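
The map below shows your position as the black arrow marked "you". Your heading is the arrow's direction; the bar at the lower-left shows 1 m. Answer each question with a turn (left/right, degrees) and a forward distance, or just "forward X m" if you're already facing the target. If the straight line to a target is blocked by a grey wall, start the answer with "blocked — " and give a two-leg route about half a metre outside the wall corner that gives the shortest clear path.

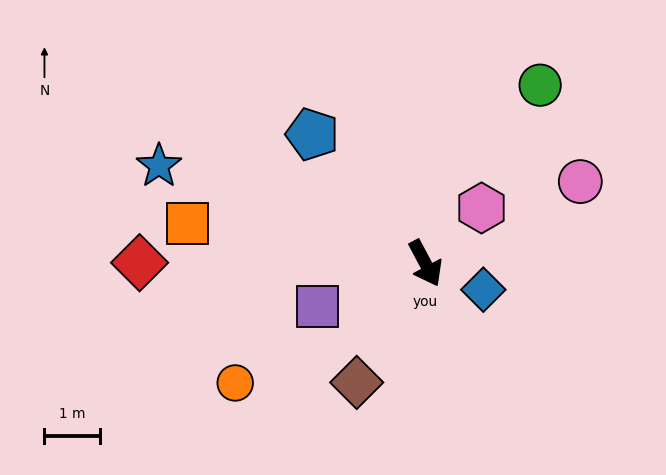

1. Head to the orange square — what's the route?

turn right 128°, forward 4.3 m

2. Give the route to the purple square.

turn right 96°, forward 2.1 m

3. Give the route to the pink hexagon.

turn left 107°, forward 1.4 m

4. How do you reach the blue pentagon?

turn right 167°, forward 3.1 m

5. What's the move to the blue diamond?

turn left 38°, forward 1.1 m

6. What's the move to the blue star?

turn right 138°, forward 5.1 m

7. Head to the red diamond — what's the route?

turn right 118°, forward 5.1 m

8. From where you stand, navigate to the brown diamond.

turn right 58°, forward 2.5 m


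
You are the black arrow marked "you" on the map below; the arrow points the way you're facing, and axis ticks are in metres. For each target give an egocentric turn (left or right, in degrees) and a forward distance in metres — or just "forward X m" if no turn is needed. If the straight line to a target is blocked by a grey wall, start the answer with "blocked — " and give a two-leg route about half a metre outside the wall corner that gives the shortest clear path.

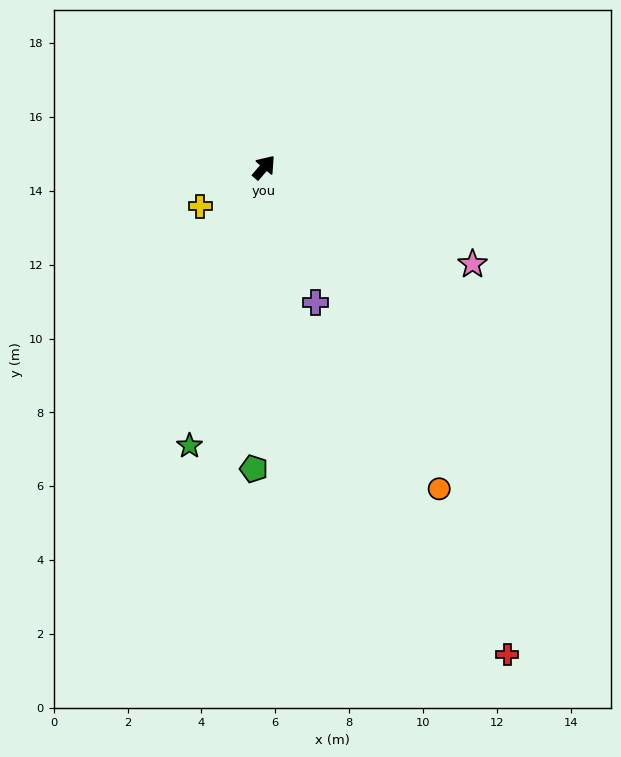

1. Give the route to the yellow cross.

turn left 162°, forward 2.0 m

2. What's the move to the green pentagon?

turn right 141°, forward 8.2 m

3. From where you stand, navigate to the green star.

turn right 154°, forward 7.8 m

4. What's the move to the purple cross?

turn right 119°, forward 3.9 m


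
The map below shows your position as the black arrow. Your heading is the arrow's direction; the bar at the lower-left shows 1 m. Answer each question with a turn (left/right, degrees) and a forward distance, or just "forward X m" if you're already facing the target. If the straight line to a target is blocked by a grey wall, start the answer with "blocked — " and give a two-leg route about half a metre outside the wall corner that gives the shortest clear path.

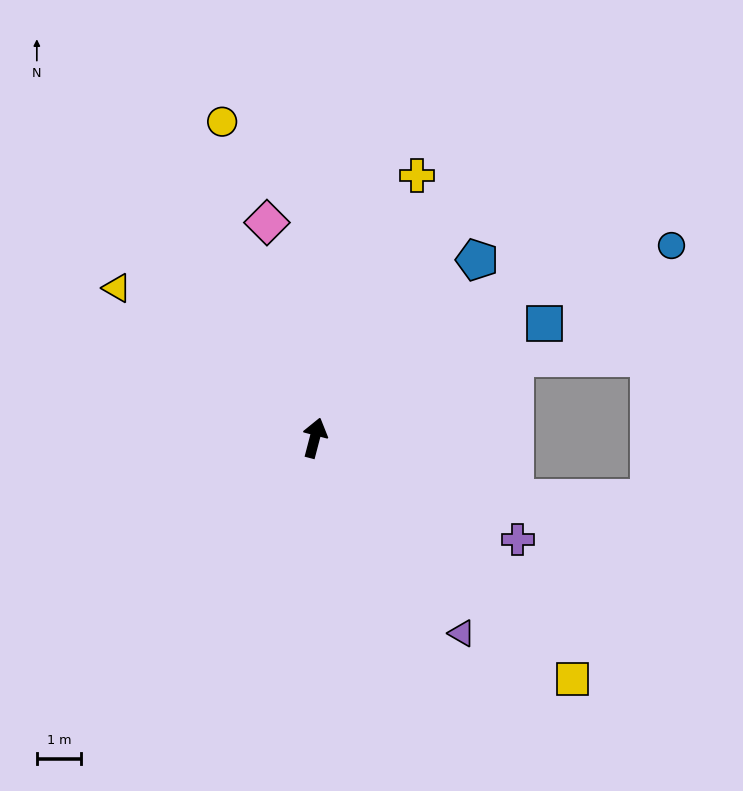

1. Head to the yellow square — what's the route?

turn right 118°, forward 8.0 m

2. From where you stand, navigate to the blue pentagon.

turn right 28°, forward 5.4 m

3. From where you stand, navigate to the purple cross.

turn right 102°, forward 5.1 m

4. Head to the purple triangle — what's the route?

turn right 128°, forward 5.5 m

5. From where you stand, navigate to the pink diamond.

turn left 27°, forward 5.0 m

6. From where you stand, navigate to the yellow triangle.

turn left 67°, forward 5.6 m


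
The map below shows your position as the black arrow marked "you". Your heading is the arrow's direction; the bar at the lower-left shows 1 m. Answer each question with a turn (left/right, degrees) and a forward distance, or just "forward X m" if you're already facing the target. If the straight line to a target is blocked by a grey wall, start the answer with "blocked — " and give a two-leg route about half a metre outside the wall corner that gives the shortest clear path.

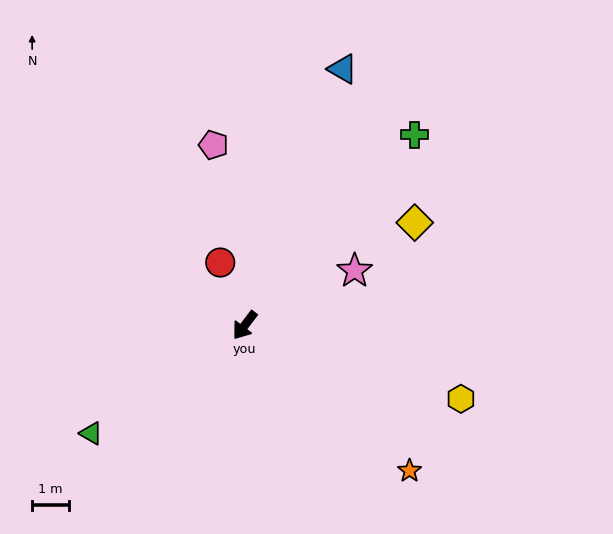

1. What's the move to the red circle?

turn right 122°, forward 1.8 m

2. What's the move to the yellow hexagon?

turn left 108°, forward 6.2 m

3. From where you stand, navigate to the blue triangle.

turn right 164°, forward 7.5 m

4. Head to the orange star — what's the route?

turn left 86°, forward 6.0 m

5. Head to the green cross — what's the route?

turn left 176°, forward 7.0 m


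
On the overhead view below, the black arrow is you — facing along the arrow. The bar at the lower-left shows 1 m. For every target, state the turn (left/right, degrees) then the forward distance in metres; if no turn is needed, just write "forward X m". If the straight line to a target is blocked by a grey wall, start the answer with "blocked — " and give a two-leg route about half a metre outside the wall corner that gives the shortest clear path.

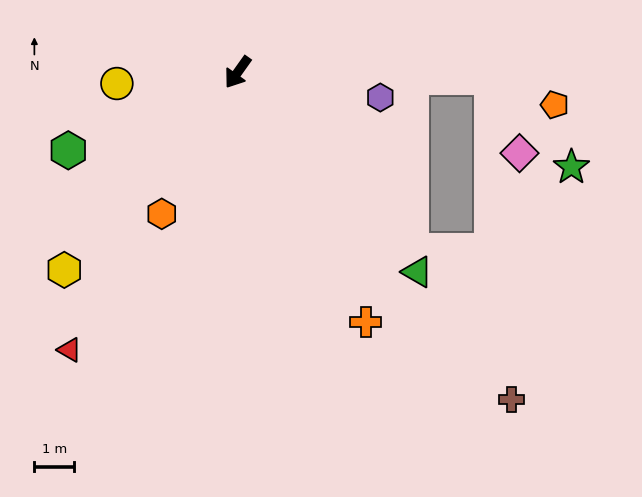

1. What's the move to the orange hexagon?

turn left 7°, forward 4.0 m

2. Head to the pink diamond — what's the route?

blocked — turn left 124°, forward 6.3 m, then turn right 68°, forward 2.0 m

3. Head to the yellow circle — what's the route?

turn right 49°, forward 3.0 m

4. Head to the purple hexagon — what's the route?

turn left 115°, forward 3.6 m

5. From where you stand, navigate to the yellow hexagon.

turn right 6°, forward 6.6 m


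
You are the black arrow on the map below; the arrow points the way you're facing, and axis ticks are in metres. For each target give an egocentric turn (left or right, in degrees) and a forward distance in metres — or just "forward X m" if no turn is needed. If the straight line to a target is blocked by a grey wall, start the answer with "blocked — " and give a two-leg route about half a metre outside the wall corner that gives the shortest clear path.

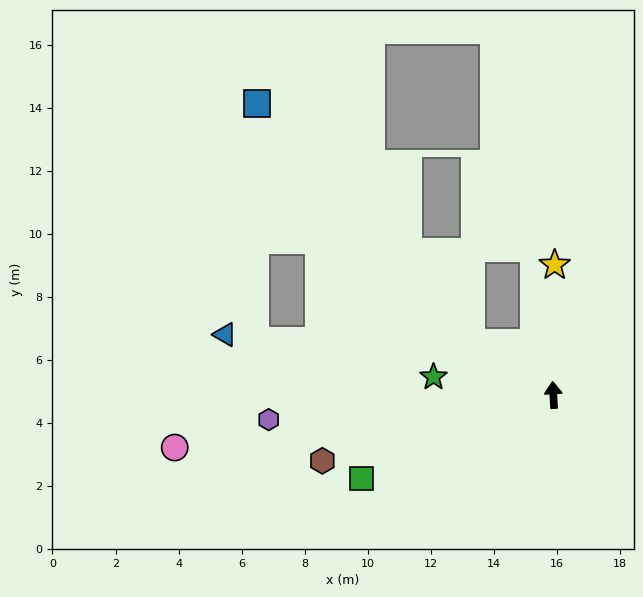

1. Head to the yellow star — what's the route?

turn right 4°, forward 4.1 m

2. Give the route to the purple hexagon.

turn left 92°, forward 9.1 m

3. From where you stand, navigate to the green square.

turn left 110°, forward 6.6 m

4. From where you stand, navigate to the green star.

turn left 78°, forward 3.8 m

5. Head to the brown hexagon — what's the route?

turn left 103°, forward 7.6 m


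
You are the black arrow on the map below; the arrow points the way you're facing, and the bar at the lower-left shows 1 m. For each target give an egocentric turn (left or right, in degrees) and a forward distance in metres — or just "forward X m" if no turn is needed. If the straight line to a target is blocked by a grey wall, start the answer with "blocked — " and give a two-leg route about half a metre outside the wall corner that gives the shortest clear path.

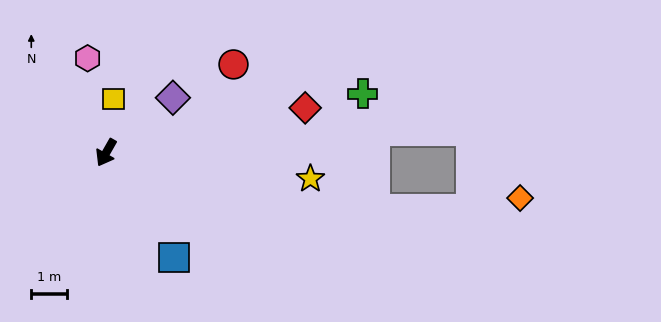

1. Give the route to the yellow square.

turn right 158°, forward 1.5 m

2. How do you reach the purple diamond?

turn left 159°, forward 2.5 m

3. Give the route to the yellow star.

turn left 112°, forward 5.8 m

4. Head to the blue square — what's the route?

turn left 63°, forward 3.5 m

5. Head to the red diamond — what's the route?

turn left 132°, forward 5.8 m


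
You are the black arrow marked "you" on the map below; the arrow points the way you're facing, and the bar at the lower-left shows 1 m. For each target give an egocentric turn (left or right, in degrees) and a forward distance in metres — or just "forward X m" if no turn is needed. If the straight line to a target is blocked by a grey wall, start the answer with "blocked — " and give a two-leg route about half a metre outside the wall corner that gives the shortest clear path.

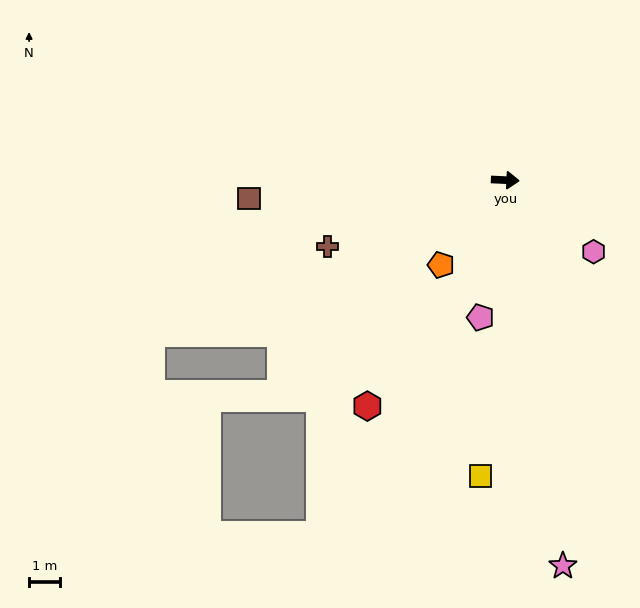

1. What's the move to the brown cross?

turn right 157°, forward 6.1 m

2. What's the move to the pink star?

turn right 79°, forward 12.6 m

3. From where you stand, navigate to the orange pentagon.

turn right 124°, forward 3.4 m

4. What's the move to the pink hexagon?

turn right 36°, forward 3.7 m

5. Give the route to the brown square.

turn right 173°, forward 8.3 m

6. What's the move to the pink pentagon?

turn right 98°, forward 4.5 m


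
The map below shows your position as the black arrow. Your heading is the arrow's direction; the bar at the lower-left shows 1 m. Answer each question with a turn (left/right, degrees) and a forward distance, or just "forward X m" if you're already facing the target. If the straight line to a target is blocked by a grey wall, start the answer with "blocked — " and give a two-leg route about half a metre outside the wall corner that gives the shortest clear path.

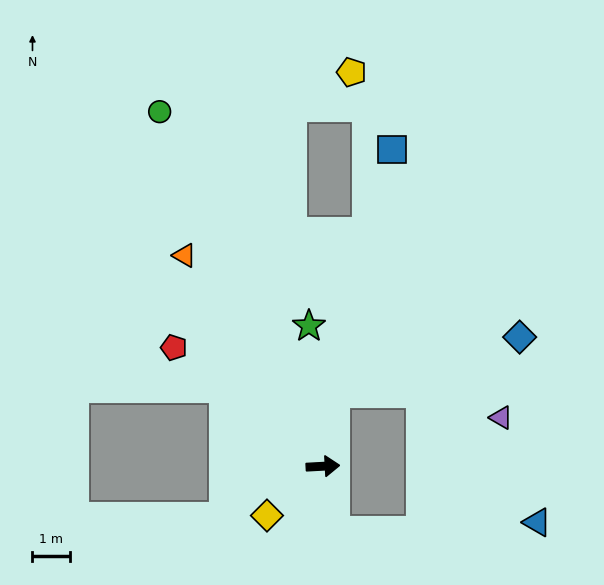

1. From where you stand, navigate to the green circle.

turn left 112°, forward 10.4 m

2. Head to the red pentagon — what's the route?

turn left 138°, forward 5.1 m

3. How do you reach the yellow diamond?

turn right 142°, forward 2.0 m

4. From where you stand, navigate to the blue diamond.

blocked — turn left 78°, forward 2.0 m, then turn right 65°, forward 5.2 m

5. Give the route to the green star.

turn left 93°, forward 3.8 m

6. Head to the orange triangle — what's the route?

turn left 120°, forward 6.7 m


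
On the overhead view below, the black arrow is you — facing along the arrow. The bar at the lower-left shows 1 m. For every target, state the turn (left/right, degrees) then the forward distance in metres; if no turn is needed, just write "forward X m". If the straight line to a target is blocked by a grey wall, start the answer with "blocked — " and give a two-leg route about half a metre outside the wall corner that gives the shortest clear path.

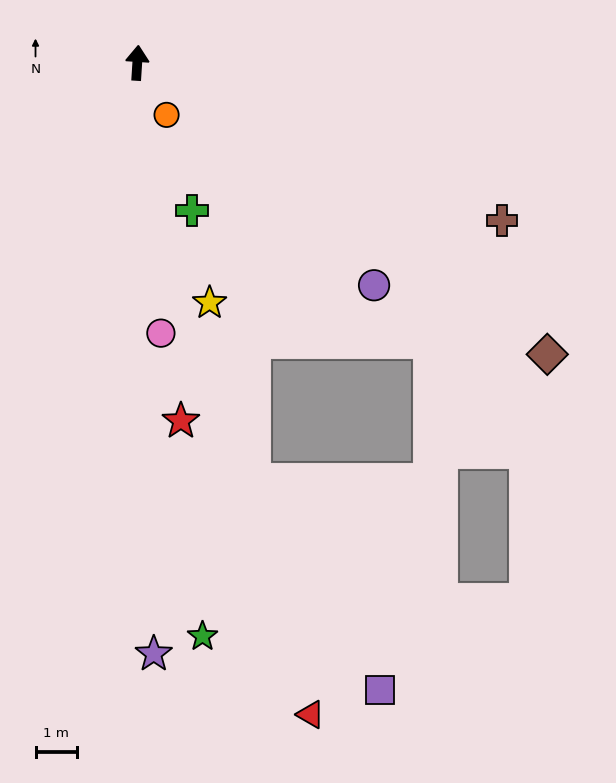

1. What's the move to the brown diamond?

turn right 122°, forward 12.2 m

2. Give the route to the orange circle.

turn right 147°, forward 1.5 m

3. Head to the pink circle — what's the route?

turn right 171°, forward 6.6 m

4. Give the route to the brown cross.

turn right 110°, forward 9.6 m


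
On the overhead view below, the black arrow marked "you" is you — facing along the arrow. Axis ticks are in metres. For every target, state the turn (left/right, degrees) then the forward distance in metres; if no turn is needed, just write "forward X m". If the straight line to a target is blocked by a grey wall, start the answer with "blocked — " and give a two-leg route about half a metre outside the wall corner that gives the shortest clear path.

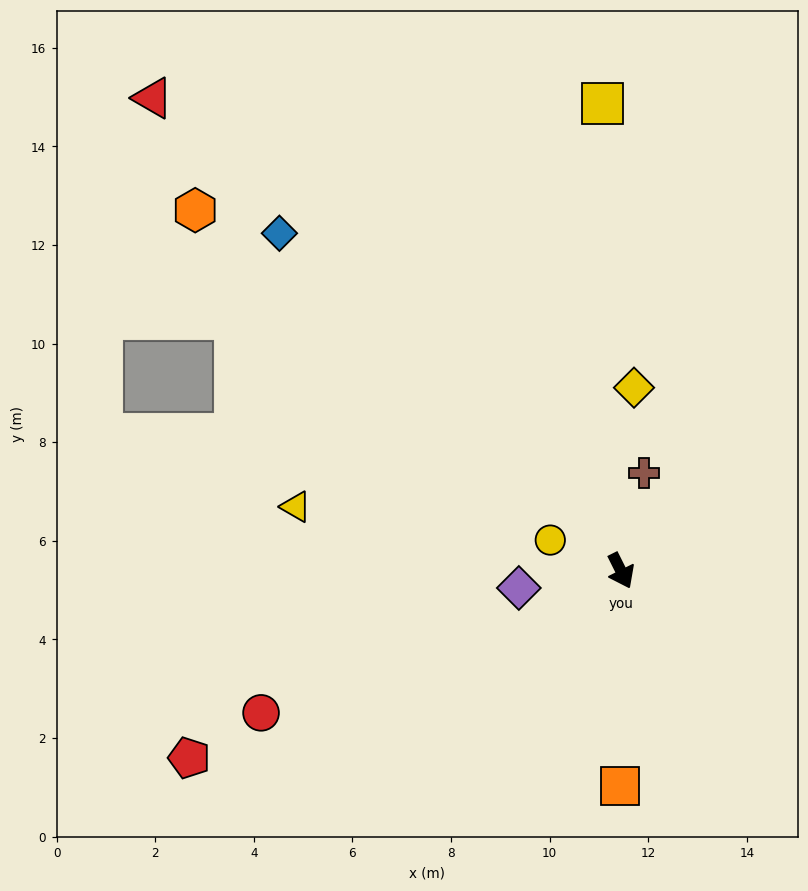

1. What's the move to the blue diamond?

turn right 161°, forward 9.7 m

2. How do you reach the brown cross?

turn left 140°, forward 2.0 m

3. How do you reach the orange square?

turn right 27°, forward 4.4 m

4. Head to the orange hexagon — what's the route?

turn right 157°, forward 11.3 m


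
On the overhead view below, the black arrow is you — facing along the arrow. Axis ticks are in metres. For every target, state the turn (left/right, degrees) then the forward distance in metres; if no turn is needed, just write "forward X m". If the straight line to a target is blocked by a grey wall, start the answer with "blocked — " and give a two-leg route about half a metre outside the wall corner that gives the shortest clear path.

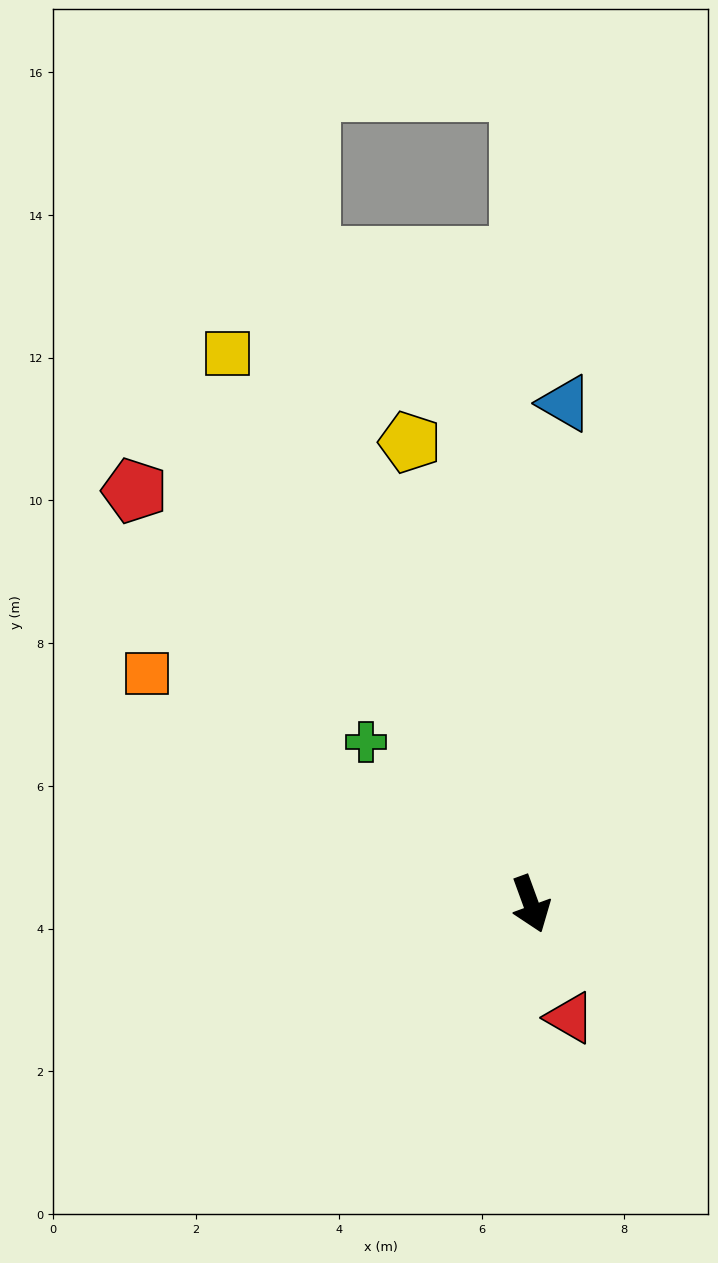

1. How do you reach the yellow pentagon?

turn left 175°, forward 6.7 m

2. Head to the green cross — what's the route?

turn right 155°, forward 3.2 m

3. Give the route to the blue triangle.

turn left 156°, forward 7.0 m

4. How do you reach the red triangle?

forward 1.7 m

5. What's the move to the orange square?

turn right 141°, forward 6.3 m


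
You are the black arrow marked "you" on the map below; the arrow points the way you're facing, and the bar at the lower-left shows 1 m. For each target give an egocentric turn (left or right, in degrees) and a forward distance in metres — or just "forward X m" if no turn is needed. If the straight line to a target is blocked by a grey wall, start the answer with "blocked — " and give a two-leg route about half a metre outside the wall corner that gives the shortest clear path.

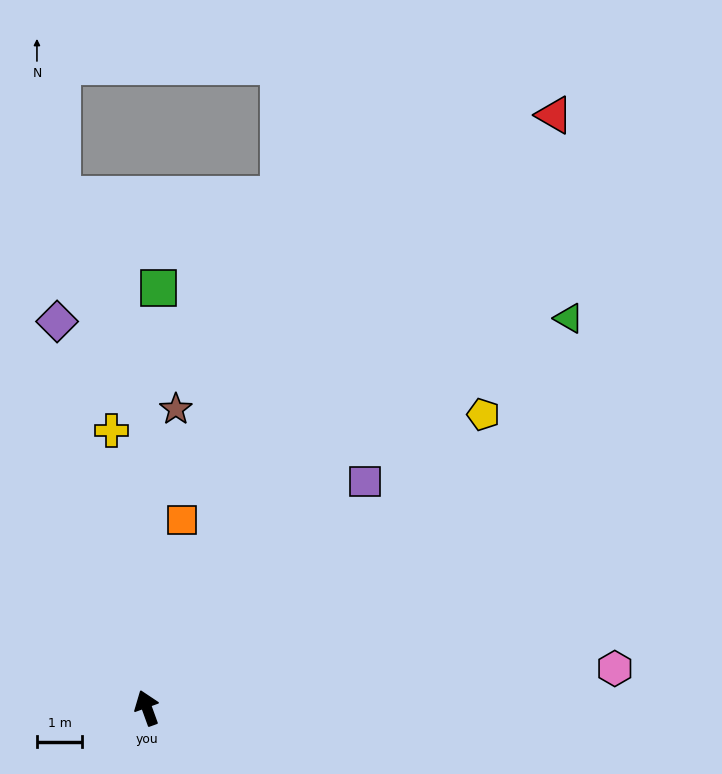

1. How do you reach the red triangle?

turn right 54°, forward 16.0 m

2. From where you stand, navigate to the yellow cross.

turn right 13°, forward 6.2 m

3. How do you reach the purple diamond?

turn right 7°, forward 8.8 m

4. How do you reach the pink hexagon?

turn right 105°, forward 10.4 m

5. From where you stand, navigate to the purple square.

turn right 64°, forward 7.0 m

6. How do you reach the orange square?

turn right 31°, forward 4.2 m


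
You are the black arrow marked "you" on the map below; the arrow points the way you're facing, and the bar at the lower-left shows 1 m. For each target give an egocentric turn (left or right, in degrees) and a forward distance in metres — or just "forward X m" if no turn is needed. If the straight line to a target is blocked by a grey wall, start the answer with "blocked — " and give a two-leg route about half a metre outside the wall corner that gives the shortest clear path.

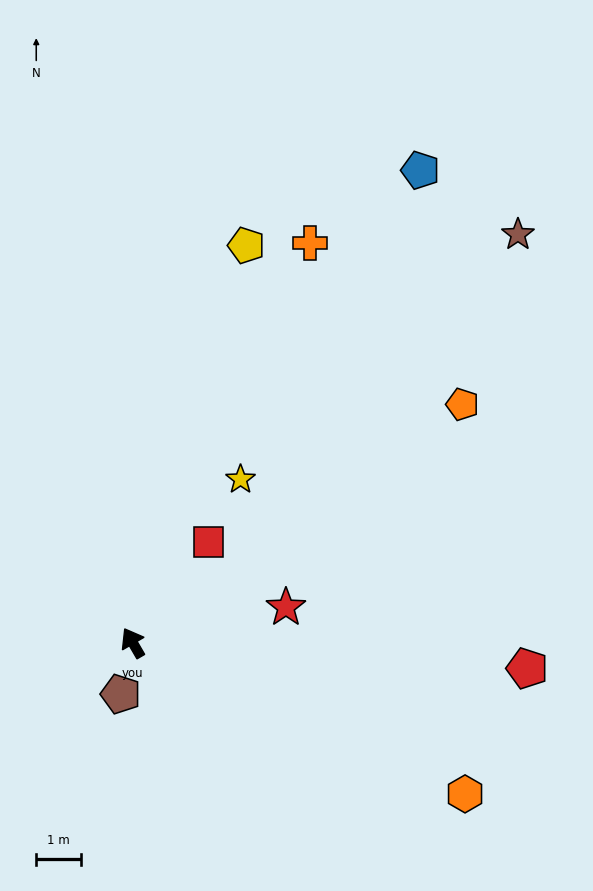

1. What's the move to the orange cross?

turn right 54°, forward 9.8 m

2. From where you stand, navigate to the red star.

turn right 107°, forward 3.5 m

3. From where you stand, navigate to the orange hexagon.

turn right 145°, forward 8.2 m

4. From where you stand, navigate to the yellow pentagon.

turn right 46°, forward 9.2 m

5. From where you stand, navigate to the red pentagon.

turn right 124°, forward 8.8 m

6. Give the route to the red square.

turn right 67°, forward 2.8 m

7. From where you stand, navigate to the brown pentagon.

turn left 137°, forward 1.2 m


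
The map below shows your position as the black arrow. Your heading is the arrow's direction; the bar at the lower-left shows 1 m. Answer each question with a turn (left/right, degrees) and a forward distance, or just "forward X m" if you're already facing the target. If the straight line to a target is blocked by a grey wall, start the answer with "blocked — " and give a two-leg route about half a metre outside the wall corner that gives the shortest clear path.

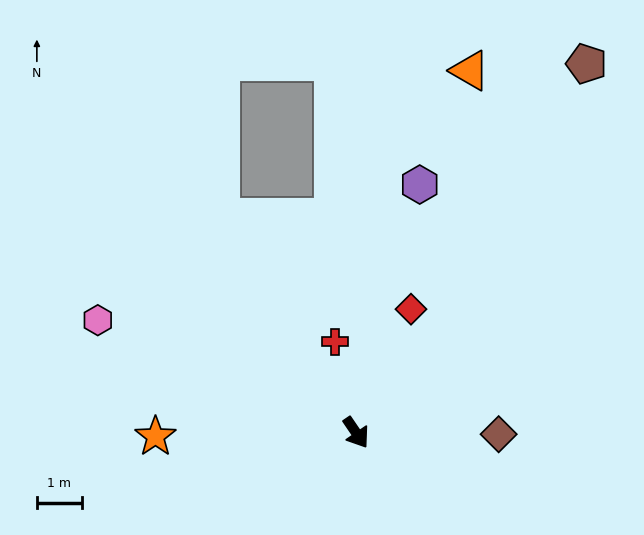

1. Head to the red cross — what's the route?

turn left 159°, forward 2.1 m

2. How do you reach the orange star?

turn right 123°, forward 4.5 m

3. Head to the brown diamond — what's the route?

turn left 55°, forward 3.2 m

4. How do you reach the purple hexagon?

turn left 131°, forward 5.7 m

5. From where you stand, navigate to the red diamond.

turn left 122°, forward 3.0 m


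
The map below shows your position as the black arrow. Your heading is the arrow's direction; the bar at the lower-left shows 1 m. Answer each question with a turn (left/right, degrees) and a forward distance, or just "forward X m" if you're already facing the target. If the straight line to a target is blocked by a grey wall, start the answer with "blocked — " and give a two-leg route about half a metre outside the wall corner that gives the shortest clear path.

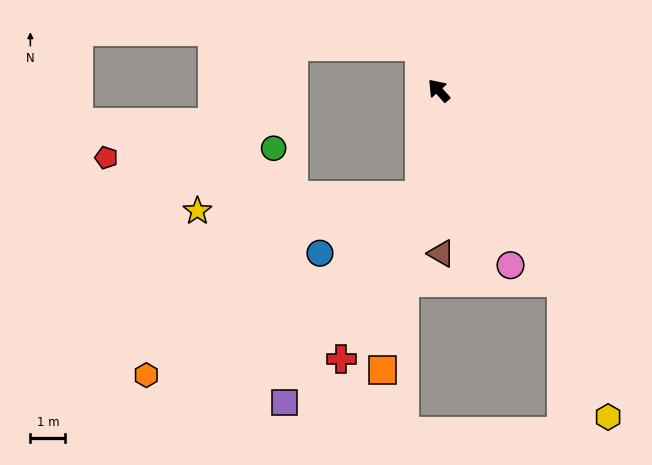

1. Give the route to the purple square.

blocked — turn left 128°, forward 3.1 m, then turn right 23°, forward 7.0 m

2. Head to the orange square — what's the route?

turn left 127°, forward 8.1 m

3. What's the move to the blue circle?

blocked — turn left 128°, forward 3.1 m, then turn right 50°, forward 3.3 m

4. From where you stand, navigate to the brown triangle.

turn left 139°, forward 4.7 m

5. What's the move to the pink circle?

turn left 161°, forward 5.4 m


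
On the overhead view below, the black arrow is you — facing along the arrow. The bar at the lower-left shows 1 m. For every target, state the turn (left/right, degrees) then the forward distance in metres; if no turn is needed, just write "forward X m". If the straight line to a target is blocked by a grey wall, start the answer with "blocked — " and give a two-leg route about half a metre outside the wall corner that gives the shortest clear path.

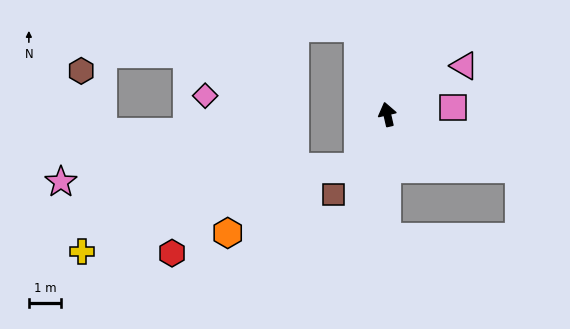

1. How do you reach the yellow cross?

blocked — turn left 138°, forward 1.8 m, then turn right 44°, forward 8.9 m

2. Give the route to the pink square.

turn right 97°, forward 2.0 m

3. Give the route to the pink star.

blocked — turn left 138°, forward 1.8 m, then turn right 58°, forward 9.1 m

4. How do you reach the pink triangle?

turn right 71°, forward 2.8 m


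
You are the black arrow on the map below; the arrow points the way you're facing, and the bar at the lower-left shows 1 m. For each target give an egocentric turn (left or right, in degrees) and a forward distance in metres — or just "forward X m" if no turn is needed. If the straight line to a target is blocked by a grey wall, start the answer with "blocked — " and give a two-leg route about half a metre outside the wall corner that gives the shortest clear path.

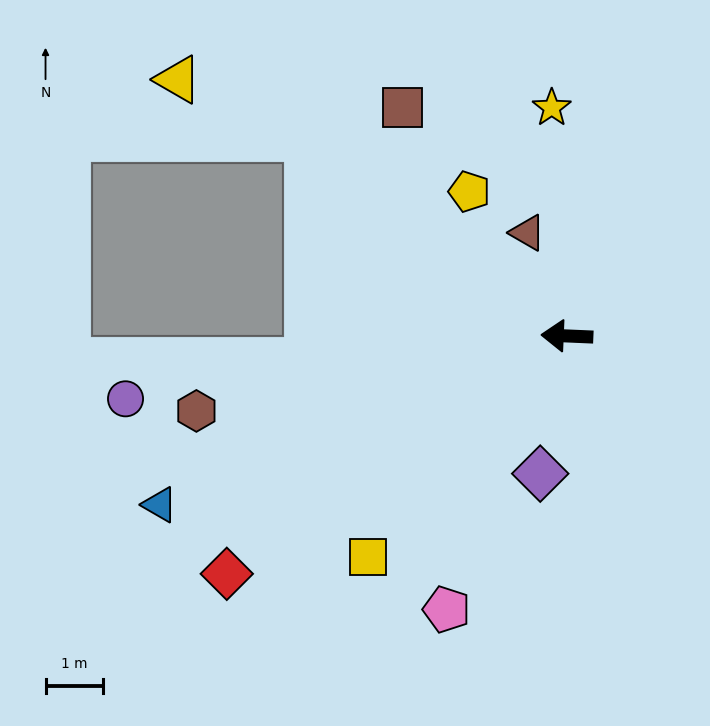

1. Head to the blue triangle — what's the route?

turn left 25°, forward 7.7 m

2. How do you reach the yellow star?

turn right 84°, forward 4.0 m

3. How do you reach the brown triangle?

turn right 67°, forward 1.9 m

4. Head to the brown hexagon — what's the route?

turn left 14°, forward 6.6 m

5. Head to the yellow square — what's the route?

turn left 50°, forward 5.2 m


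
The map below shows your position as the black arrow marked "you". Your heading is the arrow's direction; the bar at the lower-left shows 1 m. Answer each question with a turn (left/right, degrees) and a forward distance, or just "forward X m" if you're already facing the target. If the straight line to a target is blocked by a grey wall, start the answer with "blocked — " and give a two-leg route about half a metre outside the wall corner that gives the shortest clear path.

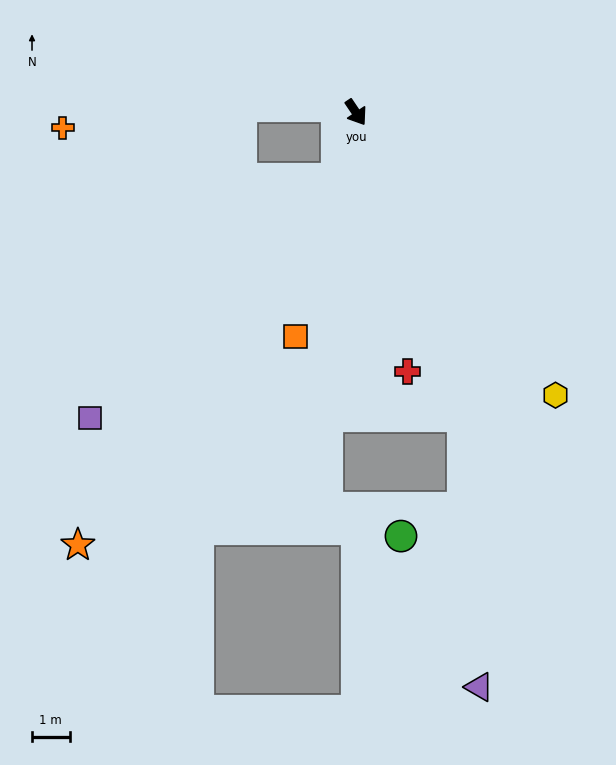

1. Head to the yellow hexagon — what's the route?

forward 9.2 m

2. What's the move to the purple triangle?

blocked — turn right 15°, forward 8.6 m, then turn right 15°, forward 7.2 m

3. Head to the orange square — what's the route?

turn right 49°, forward 6.2 m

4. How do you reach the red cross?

turn right 23°, forward 7.0 m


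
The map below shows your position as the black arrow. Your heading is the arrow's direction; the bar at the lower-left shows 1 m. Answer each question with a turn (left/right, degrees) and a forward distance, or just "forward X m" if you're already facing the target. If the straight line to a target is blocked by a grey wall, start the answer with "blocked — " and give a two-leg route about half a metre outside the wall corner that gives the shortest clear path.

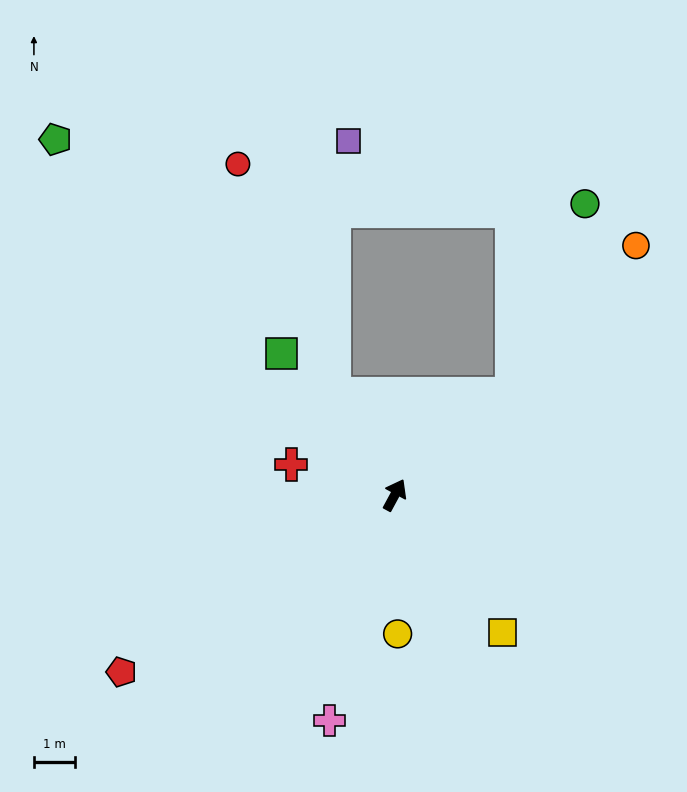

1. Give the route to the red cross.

turn left 102°, forward 2.7 m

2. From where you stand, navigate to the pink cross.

turn right 168°, forward 5.8 m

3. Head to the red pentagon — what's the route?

turn left 151°, forward 8.0 m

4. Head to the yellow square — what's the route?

turn right 114°, forward 4.3 m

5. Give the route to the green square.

turn left 67°, forward 4.5 m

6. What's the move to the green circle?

blocked — turn right 21°, forward 3.8 m, then turn left 28°, forward 5.0 m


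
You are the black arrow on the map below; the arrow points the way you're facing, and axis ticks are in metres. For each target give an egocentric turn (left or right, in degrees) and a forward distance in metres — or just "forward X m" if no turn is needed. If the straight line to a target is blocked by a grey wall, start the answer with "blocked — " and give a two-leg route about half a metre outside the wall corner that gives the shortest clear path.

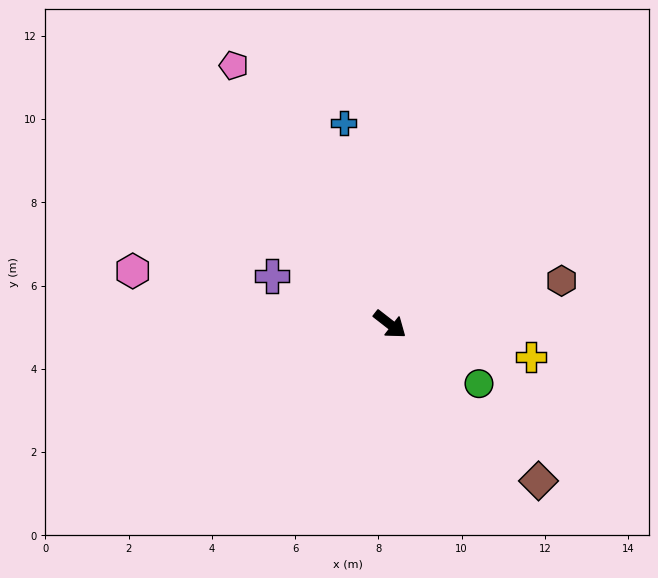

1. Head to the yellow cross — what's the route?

turn left 25°, forward 3.5 m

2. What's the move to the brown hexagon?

turn left 52°, forward 4.3 m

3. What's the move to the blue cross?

turn left 141°, forward 5.0 m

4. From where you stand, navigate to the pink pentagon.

turn left 159°, forward 7.3 m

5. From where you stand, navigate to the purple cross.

turn right 164°, forward 3.1 m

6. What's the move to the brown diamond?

turn right 9°, forward 5.2 m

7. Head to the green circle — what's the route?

turn left 4°, forward 2.6 m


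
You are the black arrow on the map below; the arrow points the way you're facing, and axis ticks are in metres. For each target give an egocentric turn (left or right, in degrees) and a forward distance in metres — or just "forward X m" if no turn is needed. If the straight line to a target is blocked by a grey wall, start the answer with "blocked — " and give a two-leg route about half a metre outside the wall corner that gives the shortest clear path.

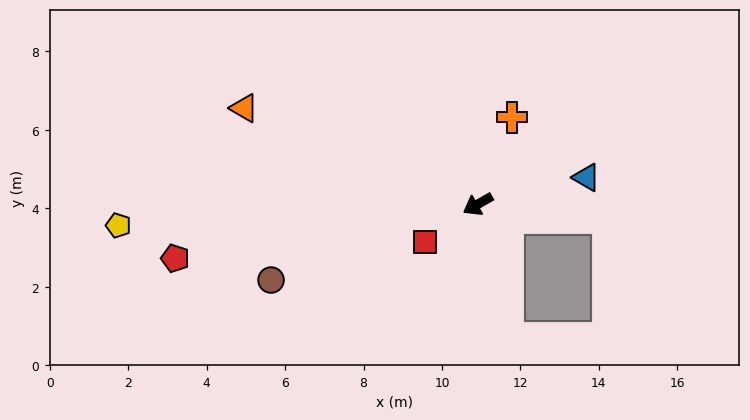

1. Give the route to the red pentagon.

turn right 20°, forward 7.8 m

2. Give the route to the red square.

turn left 6°, forward 1.7 m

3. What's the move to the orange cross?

turn right 141°, forward 2.4 m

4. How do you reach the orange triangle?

turn right 52°, forward 6.4 m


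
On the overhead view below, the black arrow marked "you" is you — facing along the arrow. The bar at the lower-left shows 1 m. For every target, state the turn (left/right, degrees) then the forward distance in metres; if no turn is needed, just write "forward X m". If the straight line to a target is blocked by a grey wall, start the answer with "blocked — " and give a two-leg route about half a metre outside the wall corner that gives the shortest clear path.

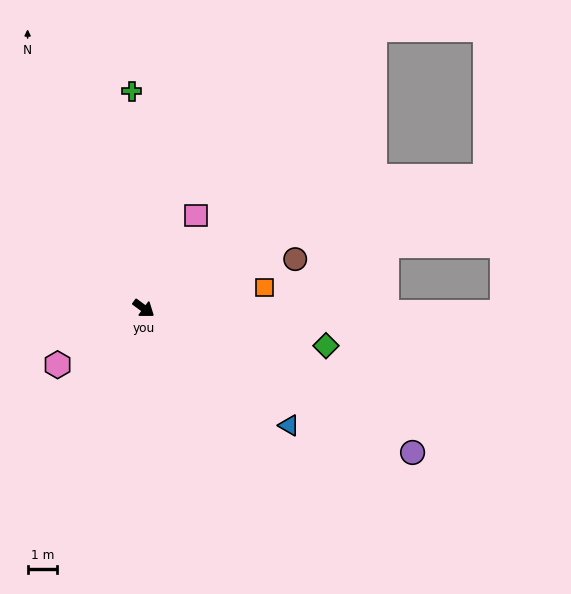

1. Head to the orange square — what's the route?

turn left 46°, forward 4.1 m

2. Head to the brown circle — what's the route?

turn left 54°, forward 5.3 m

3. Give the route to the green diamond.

turn left 25°, forward 6.2 m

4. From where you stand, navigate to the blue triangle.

turn right 3°, forward 6.3 m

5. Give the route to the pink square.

turn left 97°, forward 3.6 m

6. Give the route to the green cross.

turn left 129°, forward 7.3 m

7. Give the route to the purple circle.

turn left 8°, forward 10.2 m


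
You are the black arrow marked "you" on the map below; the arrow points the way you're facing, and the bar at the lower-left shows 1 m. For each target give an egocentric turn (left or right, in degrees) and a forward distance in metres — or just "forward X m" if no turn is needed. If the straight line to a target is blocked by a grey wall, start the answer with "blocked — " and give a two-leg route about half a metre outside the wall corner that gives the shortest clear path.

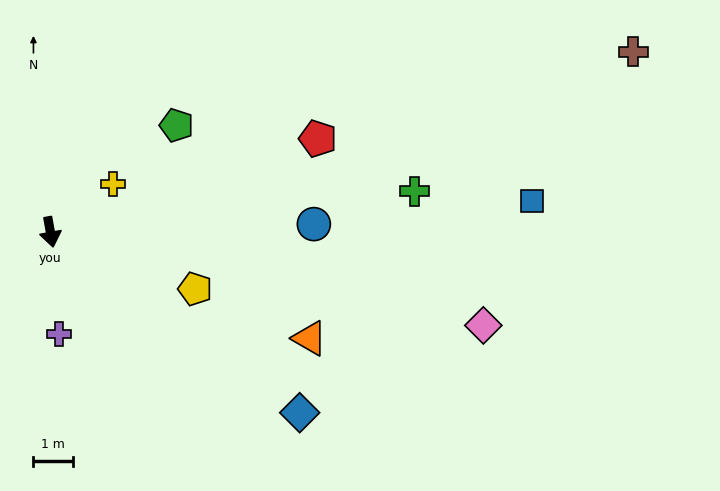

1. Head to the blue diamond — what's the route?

turn left 44°, forward 7.8 m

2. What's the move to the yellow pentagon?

turn left 58°, forward 4.0 m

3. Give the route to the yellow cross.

turn left 117°, forward 2.0 m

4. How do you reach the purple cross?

turn right 6°, forward 2.6 m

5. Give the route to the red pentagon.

turn left 99°, forward 7.2 m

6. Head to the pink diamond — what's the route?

turn left 68°, forward 11.3 m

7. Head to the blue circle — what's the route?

turn left 81°, forward 6.7 m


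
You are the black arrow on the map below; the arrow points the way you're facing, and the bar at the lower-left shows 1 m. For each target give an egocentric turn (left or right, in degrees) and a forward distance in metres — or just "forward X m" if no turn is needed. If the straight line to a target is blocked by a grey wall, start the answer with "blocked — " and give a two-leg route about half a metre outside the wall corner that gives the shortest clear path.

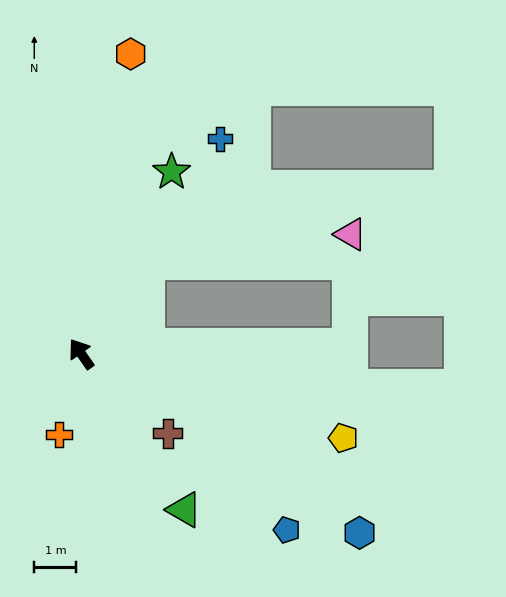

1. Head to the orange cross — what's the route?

turn left 130°, forward 2.0 m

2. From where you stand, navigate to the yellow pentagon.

turn right 143°, forward 6.5 m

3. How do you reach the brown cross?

turn right 168°, forward 2.8 m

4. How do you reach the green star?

turn right 61°, forward 4.8 m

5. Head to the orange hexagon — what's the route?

turn right 44°, forward 7.2 m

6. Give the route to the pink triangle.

blocked — turn right 71°, forward 2.7 m, then turn right 46°, forward 4.9 m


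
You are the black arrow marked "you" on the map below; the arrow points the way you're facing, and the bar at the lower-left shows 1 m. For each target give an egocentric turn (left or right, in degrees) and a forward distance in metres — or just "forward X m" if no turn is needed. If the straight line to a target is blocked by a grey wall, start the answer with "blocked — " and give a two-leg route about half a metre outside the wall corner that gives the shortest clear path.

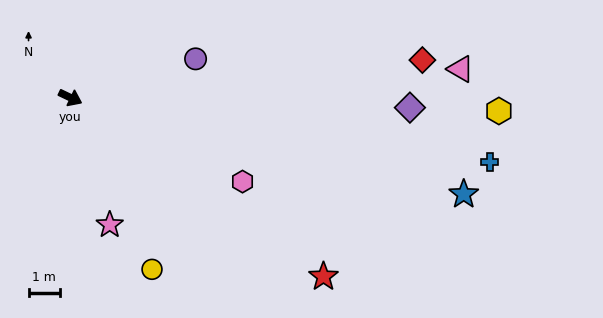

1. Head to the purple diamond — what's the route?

turn left 24°, forward 11.0 m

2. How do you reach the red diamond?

turn left 32°, forward 11.4 m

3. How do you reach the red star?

turn right 10°, forward 10.0 m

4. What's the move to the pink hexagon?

forward 6.2 m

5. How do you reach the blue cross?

turn left 17°, forward 13.7 m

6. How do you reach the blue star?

turn left 12°, forward 13.1 m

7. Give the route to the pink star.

turn right 47°, forward 4.3 m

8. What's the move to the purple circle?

turn left 43°, forward 4.2 m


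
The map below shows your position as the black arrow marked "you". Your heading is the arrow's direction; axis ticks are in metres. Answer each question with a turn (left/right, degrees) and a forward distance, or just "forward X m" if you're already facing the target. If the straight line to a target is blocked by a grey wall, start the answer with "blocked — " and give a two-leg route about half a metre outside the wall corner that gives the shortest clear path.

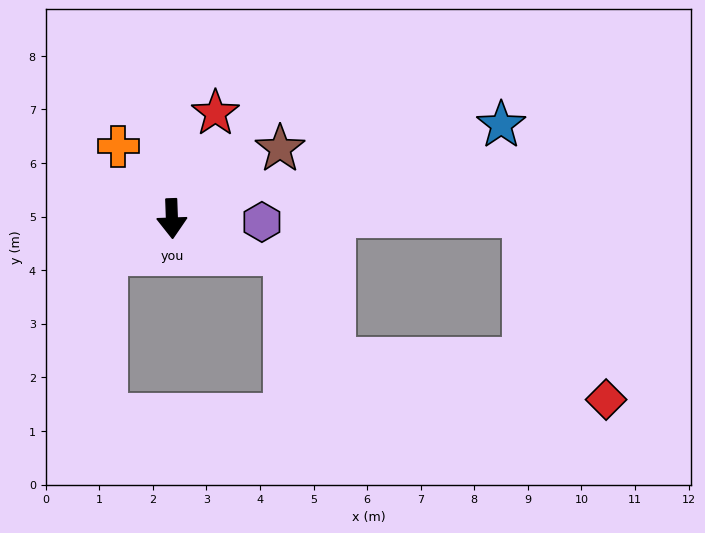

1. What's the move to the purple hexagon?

turn left 86°, forward 1.7 m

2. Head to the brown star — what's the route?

turn left 121°, forward 2.4 m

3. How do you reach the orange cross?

turn right 146°, forward 1.7 m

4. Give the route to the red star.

turn left 156°, forward 2.1 m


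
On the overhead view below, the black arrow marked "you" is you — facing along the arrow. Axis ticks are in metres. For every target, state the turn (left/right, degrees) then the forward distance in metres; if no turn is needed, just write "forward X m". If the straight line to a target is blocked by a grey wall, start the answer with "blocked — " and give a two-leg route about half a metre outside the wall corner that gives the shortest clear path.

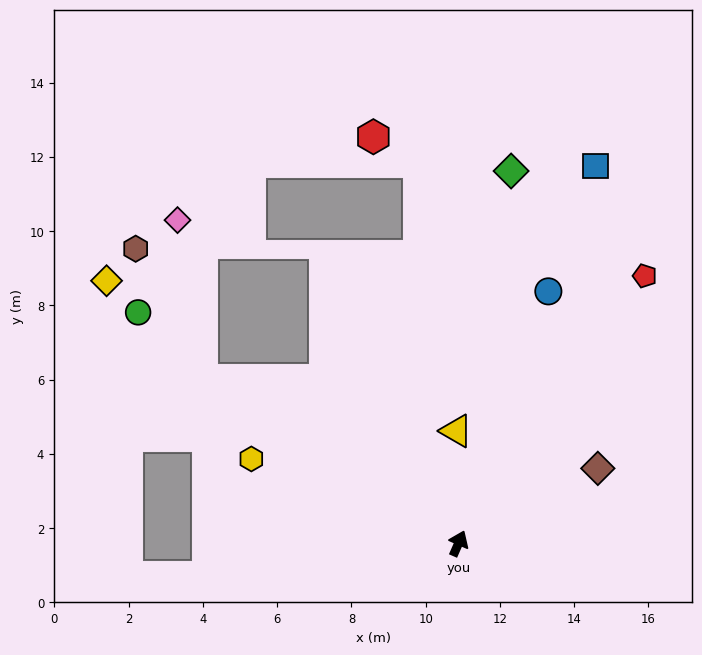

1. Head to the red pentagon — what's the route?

turn right 11°, forward 8.8 m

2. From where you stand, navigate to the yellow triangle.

turn left 25°, forward 3.0 m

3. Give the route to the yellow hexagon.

turn left 91°, forward 6.0 m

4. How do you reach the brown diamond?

turn right 38°, forward 4.3 m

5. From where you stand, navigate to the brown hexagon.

blocked — turn left 81°, forward 8.2 m, then turn right 31°, forward 4.0 m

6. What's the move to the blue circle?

turn left 4°, forward 7.2 m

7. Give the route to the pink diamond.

blocked — turn left 81°, forward 8.2 m, then turn right 49°, forward 4.4 m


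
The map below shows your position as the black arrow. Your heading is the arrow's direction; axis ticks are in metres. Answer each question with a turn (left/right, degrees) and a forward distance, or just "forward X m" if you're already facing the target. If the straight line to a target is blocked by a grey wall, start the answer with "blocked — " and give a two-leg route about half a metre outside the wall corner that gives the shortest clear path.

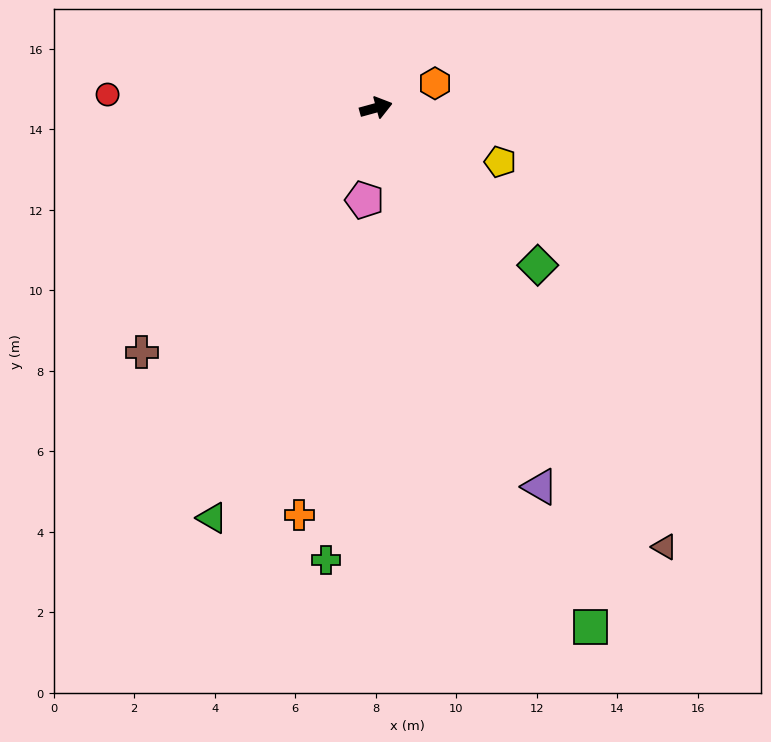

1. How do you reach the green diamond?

turn right 60°, forward 5.6 m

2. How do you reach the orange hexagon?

turn left 7°, forward 1.6 m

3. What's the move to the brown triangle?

turn right 72°, forward 13.1 m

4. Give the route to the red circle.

turn left 162°, forward 6.7 m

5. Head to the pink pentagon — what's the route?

turn right 113°, forward 2.3 m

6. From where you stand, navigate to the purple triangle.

turn right 82°, forward 10.3 m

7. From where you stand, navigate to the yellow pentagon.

turn right 39°, forward 3.4 m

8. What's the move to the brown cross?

turn right 149°, forward 8.4 m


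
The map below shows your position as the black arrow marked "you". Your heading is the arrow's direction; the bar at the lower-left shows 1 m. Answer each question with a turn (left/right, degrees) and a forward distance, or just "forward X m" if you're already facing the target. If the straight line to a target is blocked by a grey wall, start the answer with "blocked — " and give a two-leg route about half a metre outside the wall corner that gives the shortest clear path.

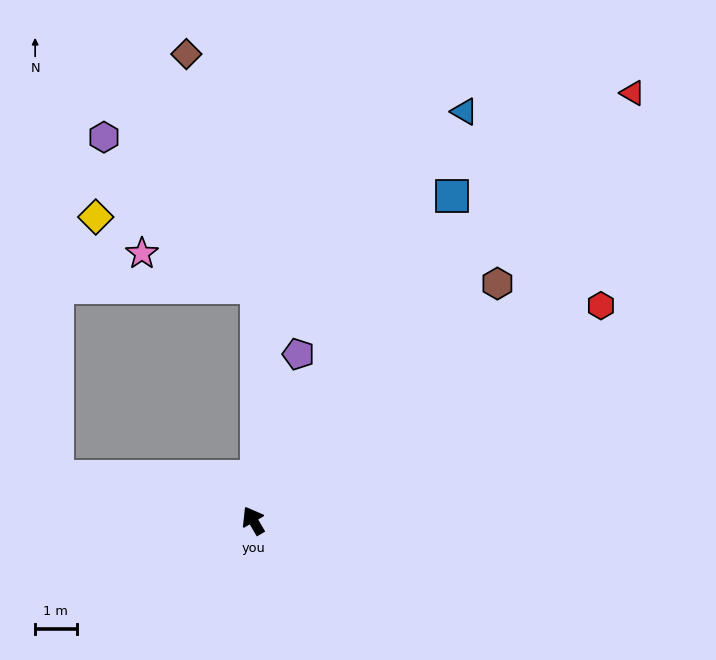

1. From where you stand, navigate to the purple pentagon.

turn right 45°, forward 4.2 m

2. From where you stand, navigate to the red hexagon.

turn right 89°, forward 9.9 m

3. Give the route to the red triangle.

turn right 72°, forward 13.8 m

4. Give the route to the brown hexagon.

turn right 76°, forward 8.2 m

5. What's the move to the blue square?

turn right 62°, forward 9.2 m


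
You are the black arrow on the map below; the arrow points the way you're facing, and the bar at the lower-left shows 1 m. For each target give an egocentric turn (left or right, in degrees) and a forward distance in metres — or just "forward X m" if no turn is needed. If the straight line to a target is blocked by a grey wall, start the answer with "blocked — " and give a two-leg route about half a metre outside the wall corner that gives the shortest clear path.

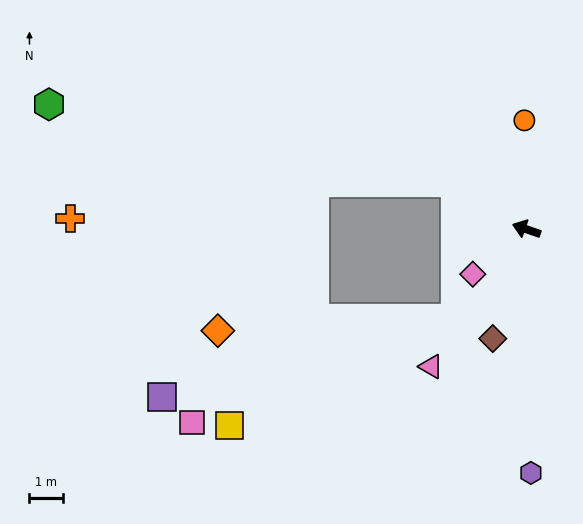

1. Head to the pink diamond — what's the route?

turn left 59°, forward 2.1 m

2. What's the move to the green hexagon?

blocked — turn right 14°, forward 2.5 m, then turn left 22°, forward 12.3 m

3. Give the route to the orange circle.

turn right 70°, forward 3.2 m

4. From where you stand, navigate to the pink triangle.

turn left 74°, forward 5.0 m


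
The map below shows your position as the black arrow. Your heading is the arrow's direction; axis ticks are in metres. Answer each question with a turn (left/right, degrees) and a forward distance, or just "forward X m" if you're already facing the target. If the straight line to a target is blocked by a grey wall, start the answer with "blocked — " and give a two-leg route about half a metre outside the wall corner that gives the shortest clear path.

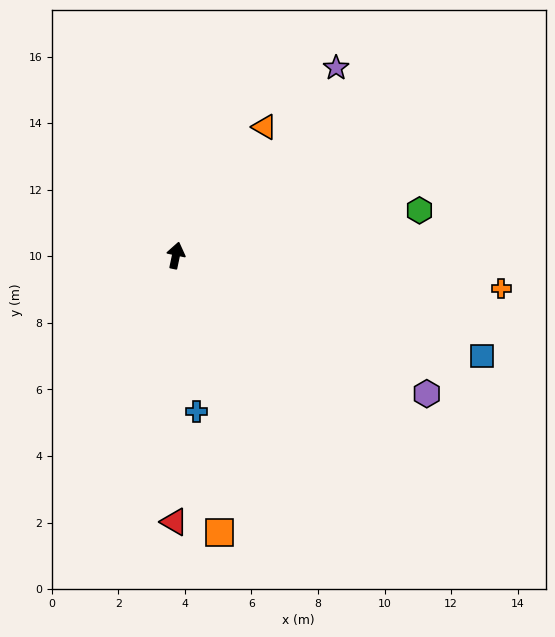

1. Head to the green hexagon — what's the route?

turn right 68°, forward 7.4 m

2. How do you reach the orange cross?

turn right 84°, forward 9.8 m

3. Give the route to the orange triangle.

turn right 23°, forward 4.7 m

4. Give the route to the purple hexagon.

turn right 107°, forward 8.6 m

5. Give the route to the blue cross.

turn right 161°, forward 4.7 m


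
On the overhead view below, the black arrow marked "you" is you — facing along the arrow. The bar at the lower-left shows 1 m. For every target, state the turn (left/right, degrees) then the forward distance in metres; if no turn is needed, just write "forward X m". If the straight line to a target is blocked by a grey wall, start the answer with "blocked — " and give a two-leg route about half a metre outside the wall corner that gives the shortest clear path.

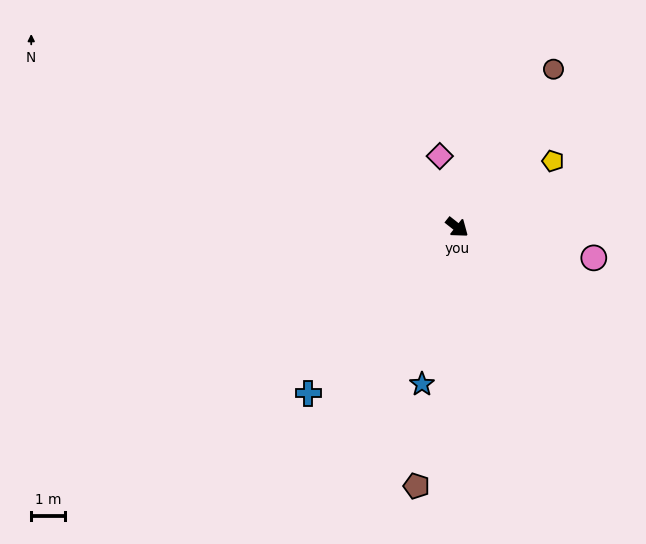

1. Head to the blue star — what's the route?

turn right 64°, forward 4.7 m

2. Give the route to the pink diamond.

turn left 142°, forward 2.2 m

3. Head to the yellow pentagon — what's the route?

turn left 73°, forward 3.4 m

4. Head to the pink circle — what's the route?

turn left 26°, forward 4.1 m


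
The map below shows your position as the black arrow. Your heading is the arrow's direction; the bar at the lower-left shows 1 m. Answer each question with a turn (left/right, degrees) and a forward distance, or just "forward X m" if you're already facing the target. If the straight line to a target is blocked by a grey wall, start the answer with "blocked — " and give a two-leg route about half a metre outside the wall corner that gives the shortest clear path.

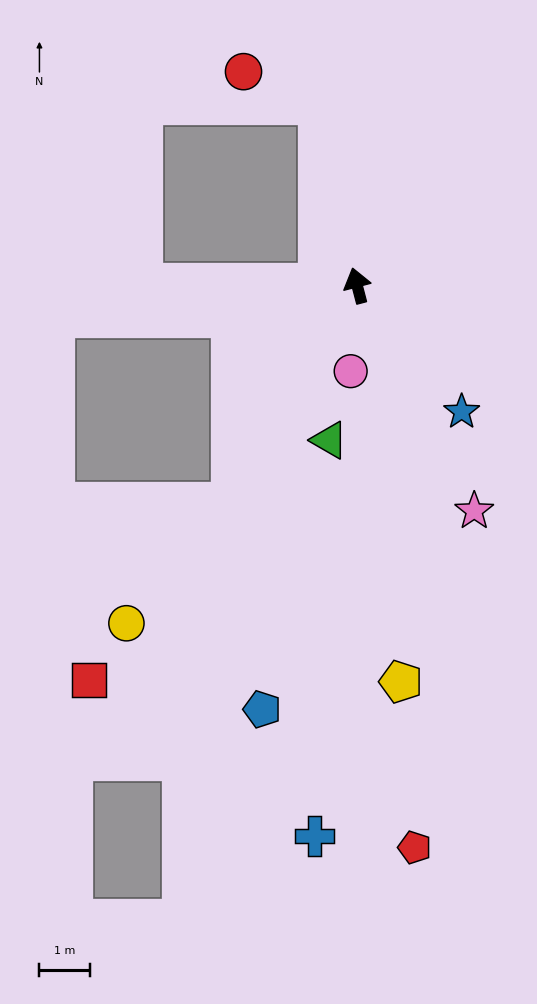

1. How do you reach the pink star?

turn right 167°, forward 5.0 m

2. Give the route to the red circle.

blocked — turn right 3°, forward 3.7 m, then turn left 56°, forward 1.6 m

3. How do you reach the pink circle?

turn left 161°, forward 1.7 m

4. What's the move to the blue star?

turn right 155°, forward 3.2 m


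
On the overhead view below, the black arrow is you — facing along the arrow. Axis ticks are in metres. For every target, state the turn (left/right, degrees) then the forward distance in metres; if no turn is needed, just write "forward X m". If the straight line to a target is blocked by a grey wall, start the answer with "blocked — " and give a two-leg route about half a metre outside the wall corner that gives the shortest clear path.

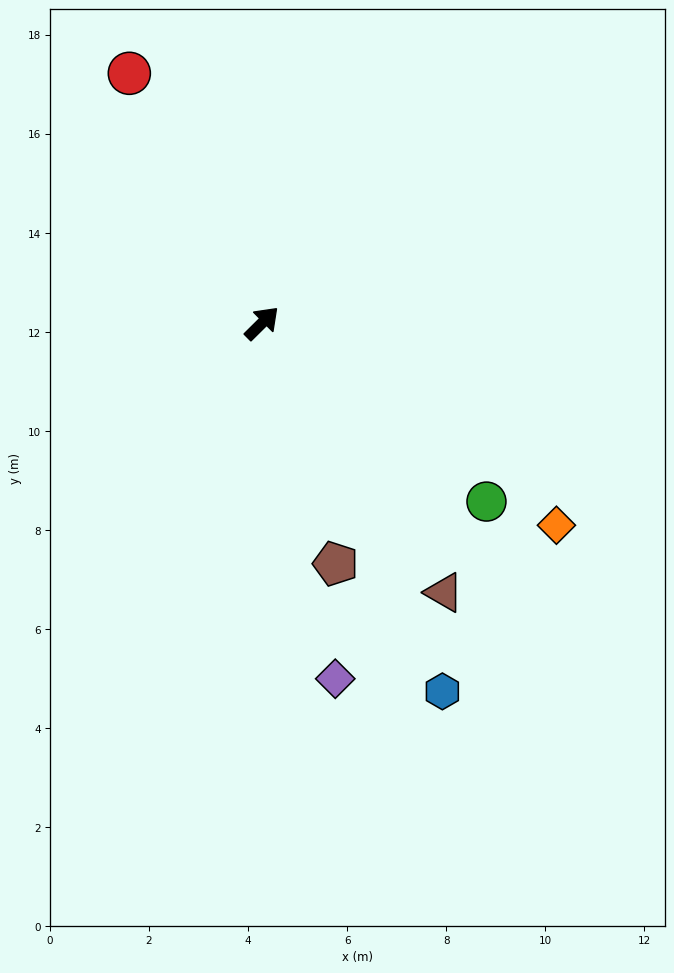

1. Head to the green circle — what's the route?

turn right 83°, forward 5.8 m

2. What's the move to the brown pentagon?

turn right 118°, forward 5.1 m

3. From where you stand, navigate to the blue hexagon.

turn right 109°, forward 8.3 m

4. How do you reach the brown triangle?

turn right 101°, forward 6.6 m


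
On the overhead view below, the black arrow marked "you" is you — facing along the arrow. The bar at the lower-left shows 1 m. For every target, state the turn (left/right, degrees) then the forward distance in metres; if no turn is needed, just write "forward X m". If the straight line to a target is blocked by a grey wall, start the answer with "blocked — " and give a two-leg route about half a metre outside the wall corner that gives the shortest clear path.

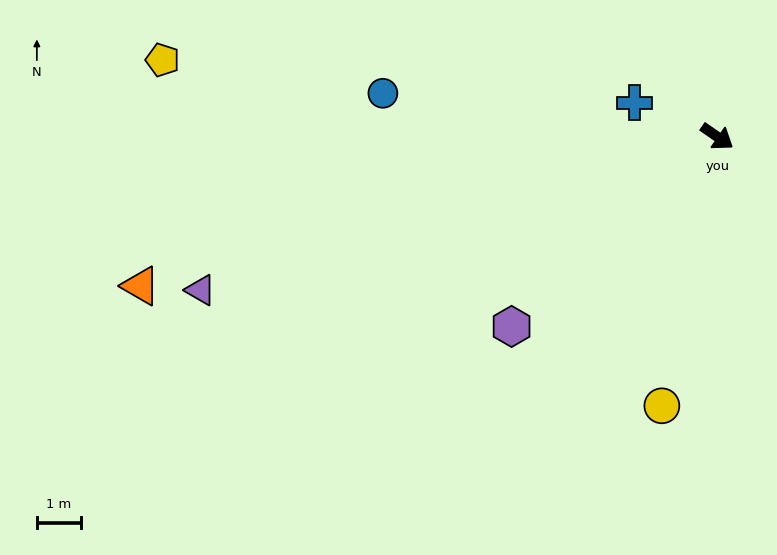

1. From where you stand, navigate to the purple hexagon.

turn right 103°, forward 6.4 m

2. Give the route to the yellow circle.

turn right 67°, forward 6.2 m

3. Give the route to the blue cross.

turn right 168°, forward 2.0 m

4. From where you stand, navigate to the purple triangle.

turn right 129°, forward 12.2 m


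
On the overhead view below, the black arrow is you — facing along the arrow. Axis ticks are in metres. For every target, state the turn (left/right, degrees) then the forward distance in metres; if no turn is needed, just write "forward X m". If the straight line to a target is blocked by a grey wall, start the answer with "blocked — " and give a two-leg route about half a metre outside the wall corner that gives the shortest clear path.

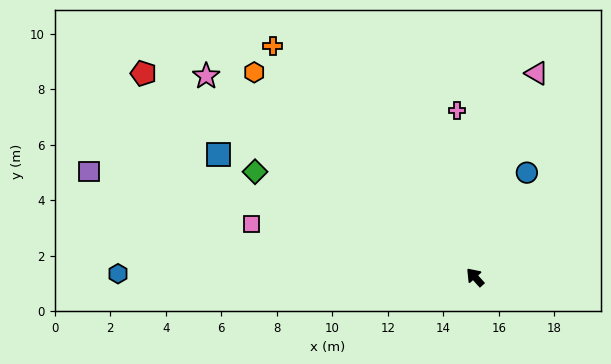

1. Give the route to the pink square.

turn left 34°, forward 8.3 m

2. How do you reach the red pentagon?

turn left 16°, forward 14.0 m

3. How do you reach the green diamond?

turn left 22°, forward 8.8 m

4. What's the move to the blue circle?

turn right 69°, forward 4.2 m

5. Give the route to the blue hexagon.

turn left 47°, forward 12.9 m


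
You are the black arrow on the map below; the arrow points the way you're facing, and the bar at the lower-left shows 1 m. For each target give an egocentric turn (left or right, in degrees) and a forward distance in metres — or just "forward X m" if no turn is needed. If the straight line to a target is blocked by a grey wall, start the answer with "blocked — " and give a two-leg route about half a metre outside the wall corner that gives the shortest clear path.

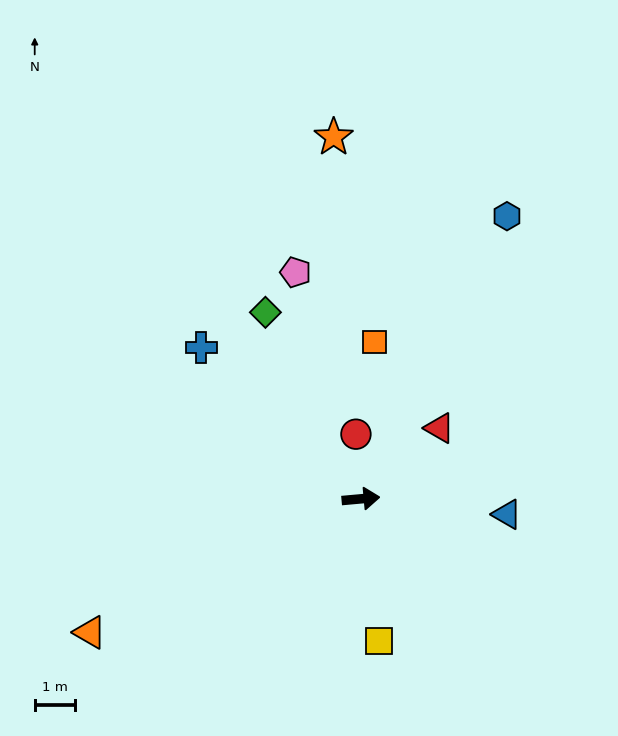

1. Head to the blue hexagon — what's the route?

turn left 58°, forward 7.9 m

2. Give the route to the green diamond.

turn left 112°, forward 5.2 m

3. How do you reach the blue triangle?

turn right 11°, forward 3.7 m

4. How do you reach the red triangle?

turn left 37°, forward 2.6 m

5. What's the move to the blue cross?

turn left 131°, forward 5.5 m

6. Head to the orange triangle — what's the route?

turn right 159°, forward 7.5 m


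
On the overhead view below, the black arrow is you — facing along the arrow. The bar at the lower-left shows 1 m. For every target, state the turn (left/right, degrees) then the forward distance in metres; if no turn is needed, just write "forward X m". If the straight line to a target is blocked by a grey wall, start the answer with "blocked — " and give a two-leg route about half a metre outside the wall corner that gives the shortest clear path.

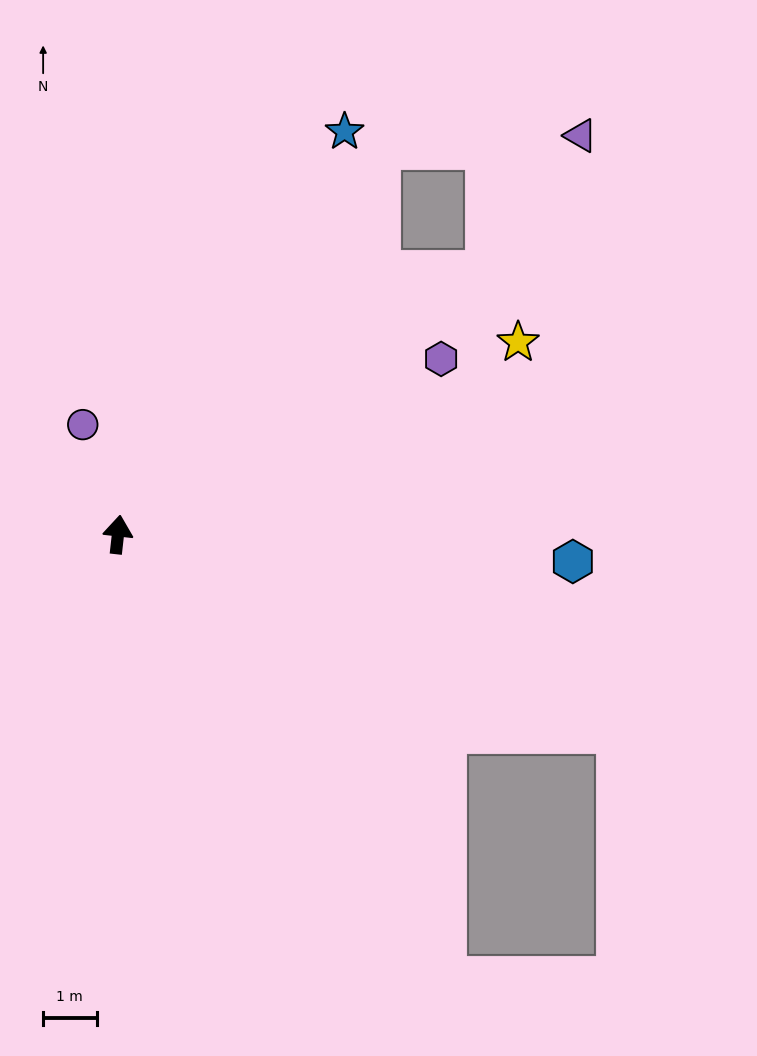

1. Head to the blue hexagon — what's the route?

turn right 87°, forward 8.5 m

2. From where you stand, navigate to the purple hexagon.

turn right 55°, forward 6.9 m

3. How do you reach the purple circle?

turn left 24°, forward 2.2 m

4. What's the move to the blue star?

turn right 23°, forward 8.6 m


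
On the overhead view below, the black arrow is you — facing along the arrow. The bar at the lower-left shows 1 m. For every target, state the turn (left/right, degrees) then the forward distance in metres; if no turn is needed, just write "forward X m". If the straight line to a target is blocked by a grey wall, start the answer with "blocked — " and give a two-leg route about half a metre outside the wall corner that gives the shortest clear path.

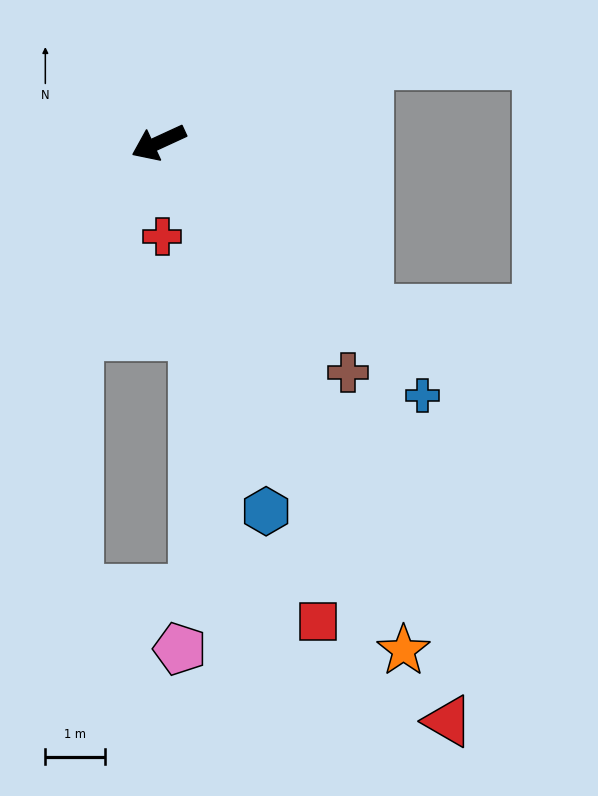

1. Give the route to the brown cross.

turn left 105°, forward 4.9 m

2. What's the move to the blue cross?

turn left 111°, forward 6.1 m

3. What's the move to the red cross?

turn left 67°, forward 1.6 m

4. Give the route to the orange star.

turn left 91°, forward 9.4 m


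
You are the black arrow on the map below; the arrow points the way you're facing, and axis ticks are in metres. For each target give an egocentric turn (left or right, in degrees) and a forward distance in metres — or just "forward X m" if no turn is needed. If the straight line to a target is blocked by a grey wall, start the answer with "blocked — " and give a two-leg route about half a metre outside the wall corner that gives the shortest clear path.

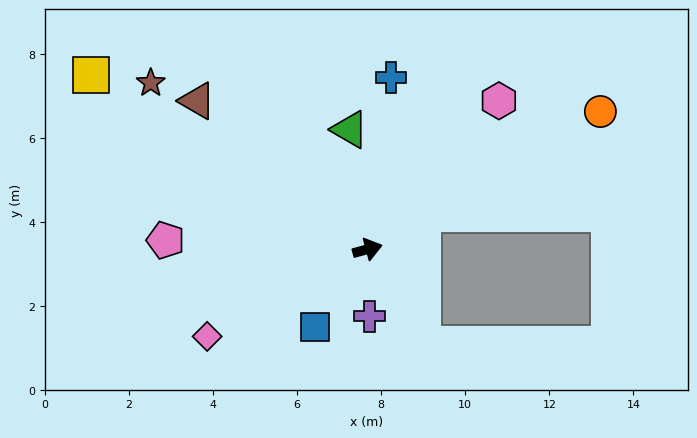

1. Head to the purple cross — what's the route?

turn right 103°, forward 1.6 m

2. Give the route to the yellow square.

turn left 133°, forward 7.8 m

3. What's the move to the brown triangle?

turn left 124°, forward 5.4 m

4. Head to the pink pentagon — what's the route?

turn left 162°, forward 4.8 m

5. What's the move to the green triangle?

turn left 83°, forward 2.9 m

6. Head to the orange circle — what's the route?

turn left 15°, forward 6.4 m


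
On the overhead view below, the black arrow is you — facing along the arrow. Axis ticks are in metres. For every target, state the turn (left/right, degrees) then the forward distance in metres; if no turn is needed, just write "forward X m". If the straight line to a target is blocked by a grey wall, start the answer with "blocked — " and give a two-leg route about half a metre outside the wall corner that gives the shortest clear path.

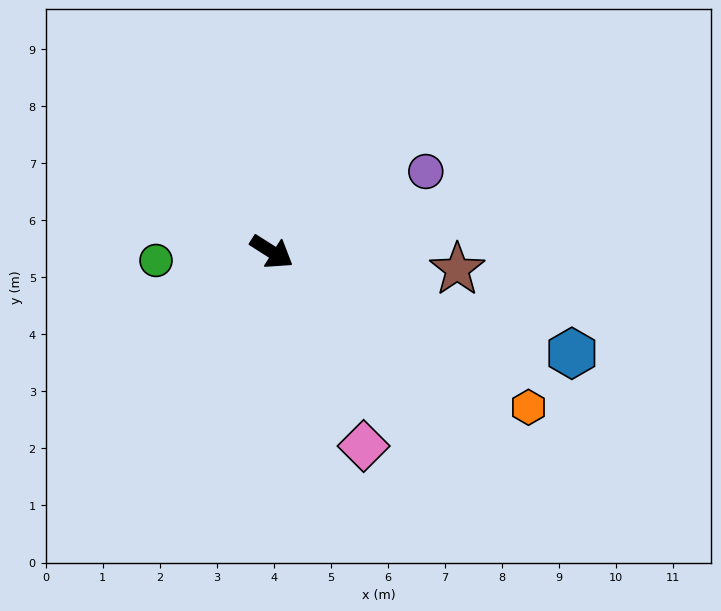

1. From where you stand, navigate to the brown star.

turn left 27°, forward 3.3 m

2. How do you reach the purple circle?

turn left 60°, forward 3.0 m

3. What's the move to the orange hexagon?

forward 5.3 m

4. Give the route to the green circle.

turn right 143°, forward 2.0 m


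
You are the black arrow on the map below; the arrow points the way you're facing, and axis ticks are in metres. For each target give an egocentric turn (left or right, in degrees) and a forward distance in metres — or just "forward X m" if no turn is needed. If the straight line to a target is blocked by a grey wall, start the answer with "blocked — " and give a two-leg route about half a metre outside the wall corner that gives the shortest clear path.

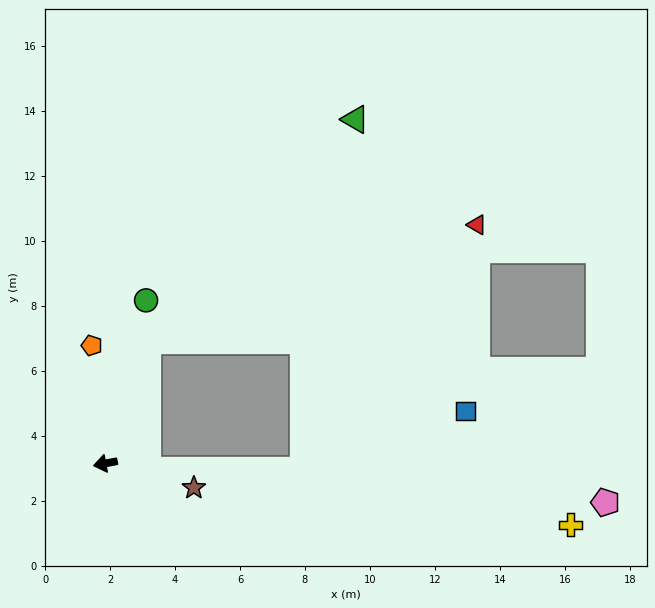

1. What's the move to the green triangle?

blocked — turn right 119°, forward 4.0 m, then turn right 25°, forward 9.4 m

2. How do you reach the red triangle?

blocked — turn right 119°, forward 4.0 m, then turn right 52°, forward 10.8 m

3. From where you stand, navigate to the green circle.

turn right 115°, forward 5.2 m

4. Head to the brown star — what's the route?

turn left 154°, forward 2.8 m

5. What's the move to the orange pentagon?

turn right 94°, forward 3.7 m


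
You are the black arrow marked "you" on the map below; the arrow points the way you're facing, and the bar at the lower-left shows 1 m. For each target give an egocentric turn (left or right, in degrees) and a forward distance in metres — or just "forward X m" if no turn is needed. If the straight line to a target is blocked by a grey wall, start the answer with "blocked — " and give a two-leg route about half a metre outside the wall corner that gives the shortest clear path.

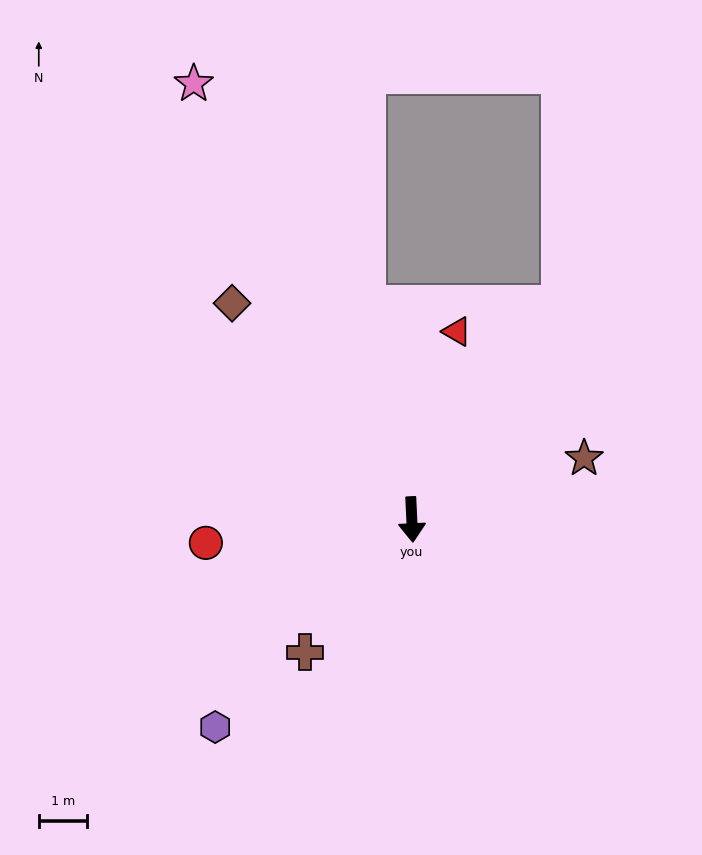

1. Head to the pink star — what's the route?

turn right 156°, forward 10.2 m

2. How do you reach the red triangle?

turn left 164°, forward 4.0 m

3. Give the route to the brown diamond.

turn right 143°, forward 5.9 m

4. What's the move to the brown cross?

turn right 41°, forward 3.6 m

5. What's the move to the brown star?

turn left 107°, forward 3.8 m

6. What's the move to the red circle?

turn right 86°, forward 4.3 m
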